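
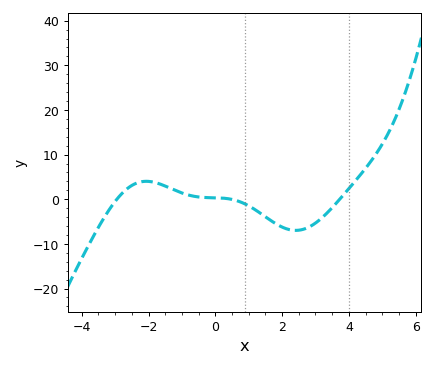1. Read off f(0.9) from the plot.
-1.08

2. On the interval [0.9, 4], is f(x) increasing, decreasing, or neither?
neither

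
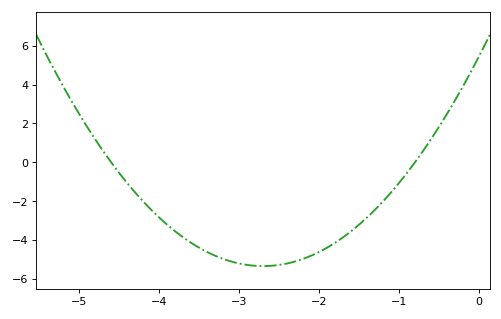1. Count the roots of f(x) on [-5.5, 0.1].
2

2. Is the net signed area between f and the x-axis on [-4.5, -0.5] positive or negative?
negative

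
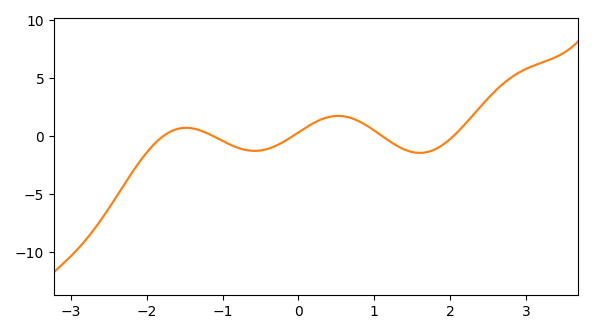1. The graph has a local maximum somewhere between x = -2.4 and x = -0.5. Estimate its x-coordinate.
-1.48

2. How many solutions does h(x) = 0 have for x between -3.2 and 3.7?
5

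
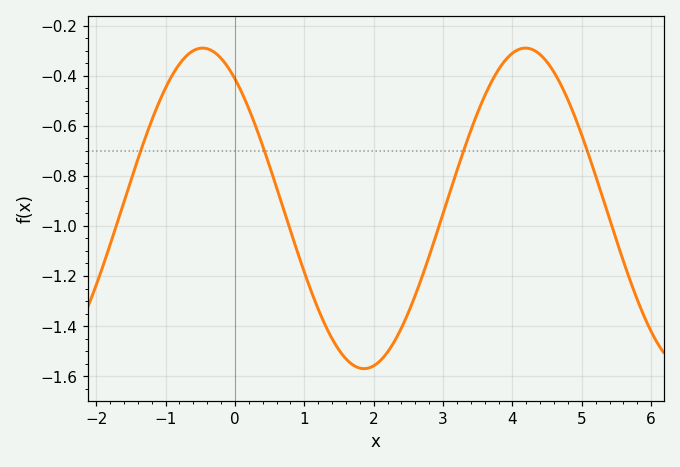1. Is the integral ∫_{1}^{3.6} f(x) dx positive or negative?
negative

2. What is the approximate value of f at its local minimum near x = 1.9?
-1.56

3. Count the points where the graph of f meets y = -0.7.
4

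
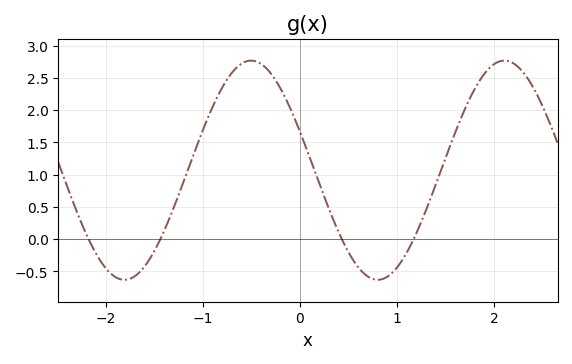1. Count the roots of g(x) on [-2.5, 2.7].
4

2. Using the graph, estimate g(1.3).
0.457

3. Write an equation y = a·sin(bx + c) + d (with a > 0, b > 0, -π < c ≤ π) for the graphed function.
y = 1.7sin(2.41x + 2.78) + 1.07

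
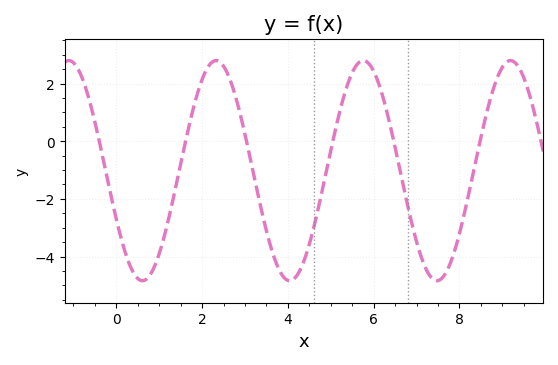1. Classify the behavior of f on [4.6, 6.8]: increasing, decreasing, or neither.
neither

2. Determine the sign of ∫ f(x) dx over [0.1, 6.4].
negative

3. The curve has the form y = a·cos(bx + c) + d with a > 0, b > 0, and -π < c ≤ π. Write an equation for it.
y = 3.82cos(1.83x + 2.03) - 1.02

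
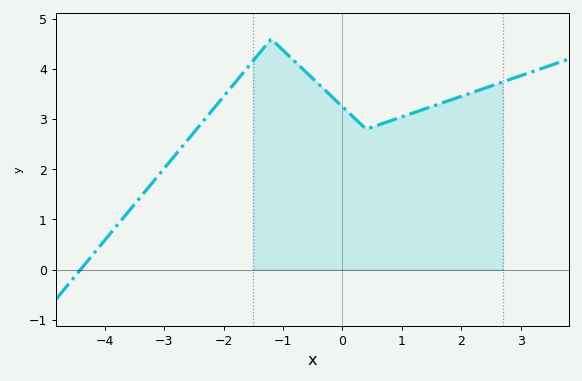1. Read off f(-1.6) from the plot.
4.03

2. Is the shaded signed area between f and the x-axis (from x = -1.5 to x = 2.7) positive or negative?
positive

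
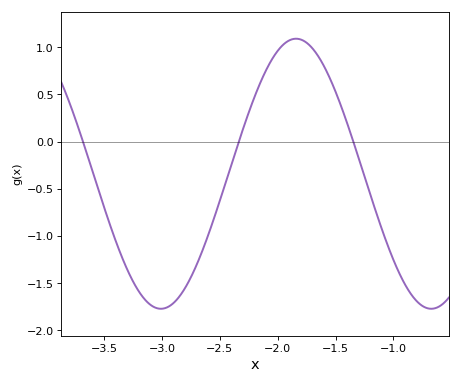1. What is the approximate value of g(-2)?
0.962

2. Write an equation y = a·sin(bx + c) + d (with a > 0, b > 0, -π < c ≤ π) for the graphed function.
y = 1.43sin(2.69x + 0.242) - 0.34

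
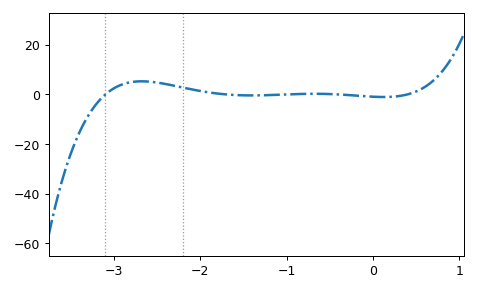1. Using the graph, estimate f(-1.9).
0.812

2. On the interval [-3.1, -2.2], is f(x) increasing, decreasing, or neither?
neither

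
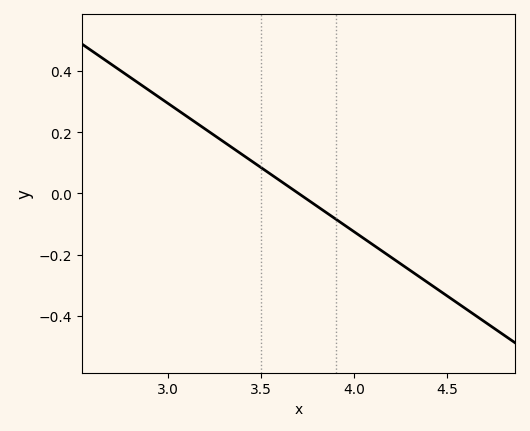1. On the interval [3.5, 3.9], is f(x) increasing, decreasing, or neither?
decreasing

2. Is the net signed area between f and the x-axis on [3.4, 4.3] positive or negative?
negative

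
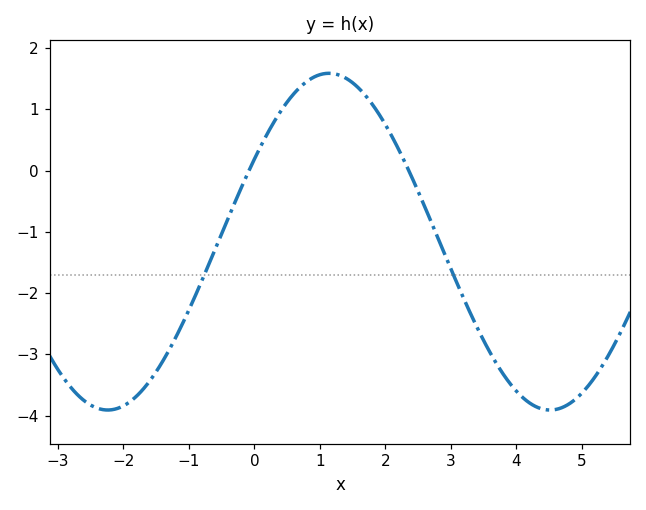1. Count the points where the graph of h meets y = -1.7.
2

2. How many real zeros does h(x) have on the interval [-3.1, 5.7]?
2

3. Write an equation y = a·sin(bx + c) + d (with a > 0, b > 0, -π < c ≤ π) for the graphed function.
y = 2.75sin(0.93x + 0.512) - 1.16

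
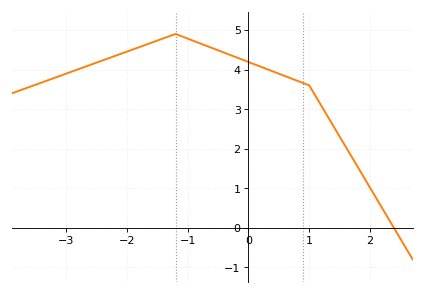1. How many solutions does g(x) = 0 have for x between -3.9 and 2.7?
1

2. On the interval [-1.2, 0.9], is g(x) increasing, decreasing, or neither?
decreasing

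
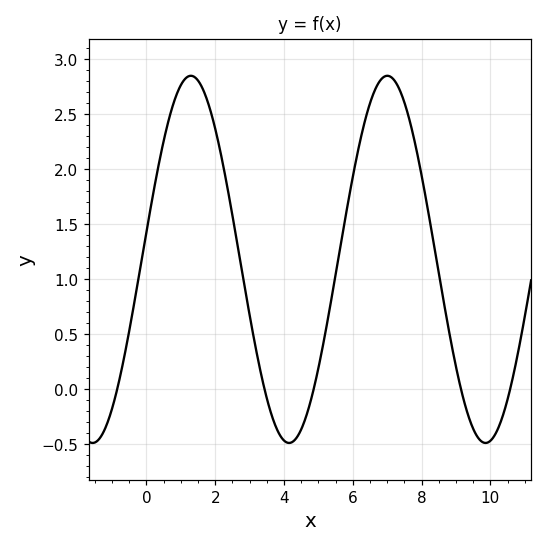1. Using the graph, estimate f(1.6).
2.75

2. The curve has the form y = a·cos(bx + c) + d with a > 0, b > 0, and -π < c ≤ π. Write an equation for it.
y = 1.67cos(1.1x - 1.4) + 1.18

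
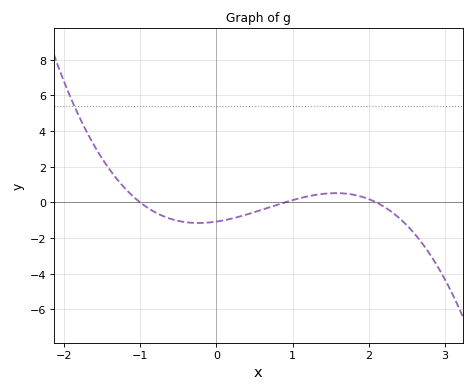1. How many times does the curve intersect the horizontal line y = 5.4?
1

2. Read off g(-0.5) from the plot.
-1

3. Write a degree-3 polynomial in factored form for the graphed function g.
y = -0.57(x + 1)(x - 0.9)(x - 2.1)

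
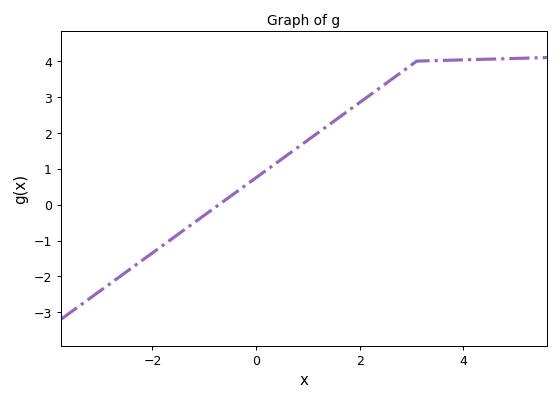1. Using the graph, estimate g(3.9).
4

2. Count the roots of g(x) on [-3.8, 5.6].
1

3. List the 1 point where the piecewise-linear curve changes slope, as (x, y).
(3.1, 4)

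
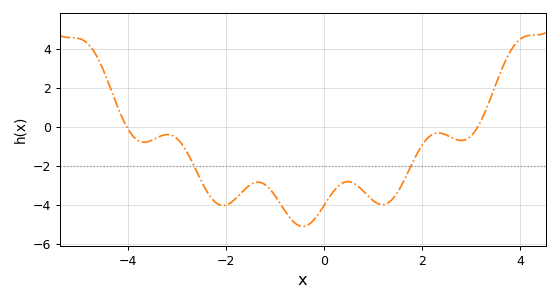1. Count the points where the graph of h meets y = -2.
2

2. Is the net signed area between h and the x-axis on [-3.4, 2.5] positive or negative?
negative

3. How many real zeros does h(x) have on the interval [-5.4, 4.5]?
2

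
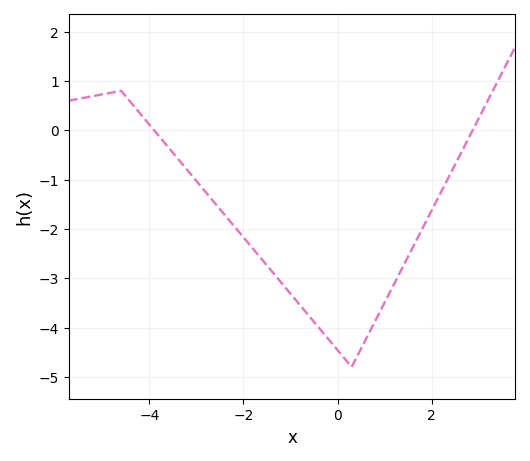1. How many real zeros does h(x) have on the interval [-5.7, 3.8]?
2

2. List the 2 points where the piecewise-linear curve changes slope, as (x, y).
(-4.6, 0.8); (0.3, -4.8)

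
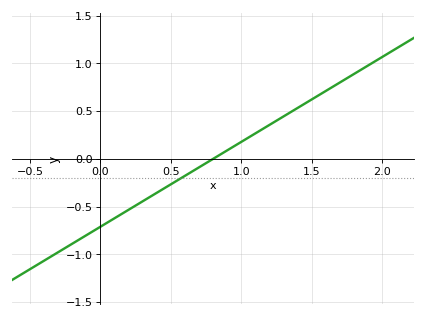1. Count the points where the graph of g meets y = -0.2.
1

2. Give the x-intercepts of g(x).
0.8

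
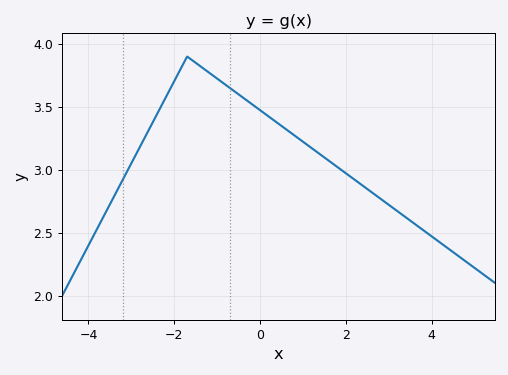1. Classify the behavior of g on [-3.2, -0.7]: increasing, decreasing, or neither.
neither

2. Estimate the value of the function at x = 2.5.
2.85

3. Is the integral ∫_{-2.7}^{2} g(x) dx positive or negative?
positive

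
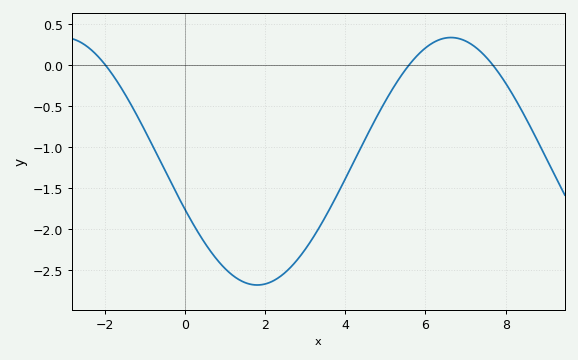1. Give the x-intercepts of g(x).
-1.98, 5.58, 7.69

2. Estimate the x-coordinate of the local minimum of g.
1.8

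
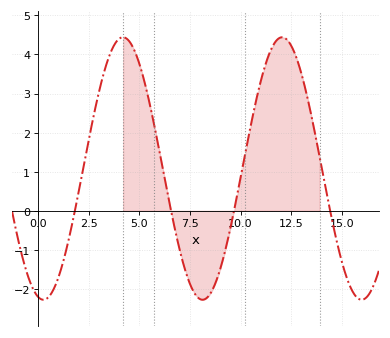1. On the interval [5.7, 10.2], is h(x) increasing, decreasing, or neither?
neither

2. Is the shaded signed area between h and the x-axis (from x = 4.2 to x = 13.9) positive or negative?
positive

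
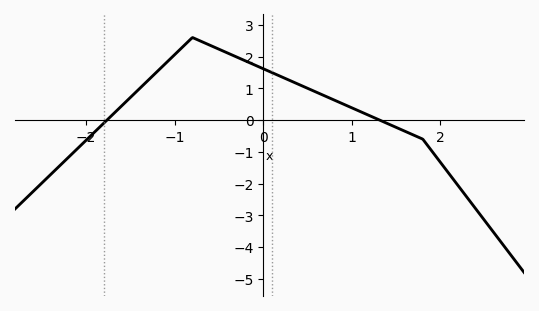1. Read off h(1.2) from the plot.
0.138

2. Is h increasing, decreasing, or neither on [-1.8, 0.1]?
neither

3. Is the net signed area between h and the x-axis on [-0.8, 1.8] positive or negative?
positive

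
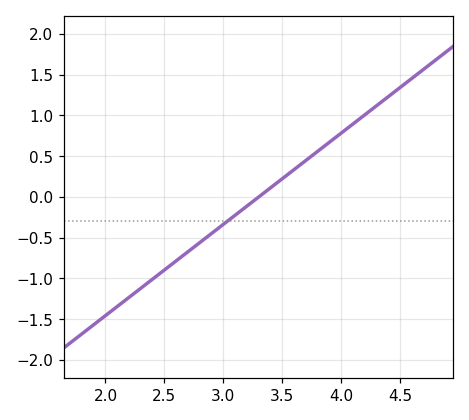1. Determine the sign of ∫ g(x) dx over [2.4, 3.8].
negative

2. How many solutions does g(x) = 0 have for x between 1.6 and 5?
1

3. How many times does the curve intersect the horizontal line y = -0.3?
1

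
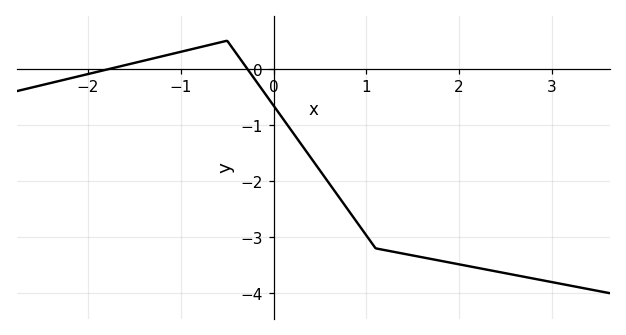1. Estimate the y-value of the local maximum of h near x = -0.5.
0.499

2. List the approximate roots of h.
-1.76, -0.284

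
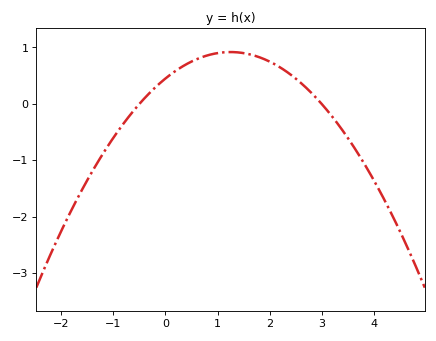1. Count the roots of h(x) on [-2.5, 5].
2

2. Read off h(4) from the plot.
-1.3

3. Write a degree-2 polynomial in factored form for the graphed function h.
y = -0.3(x + 0.5)(x - 3)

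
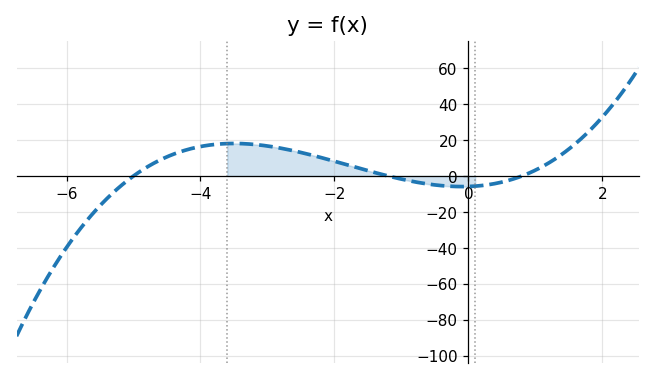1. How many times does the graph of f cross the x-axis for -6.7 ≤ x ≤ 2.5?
3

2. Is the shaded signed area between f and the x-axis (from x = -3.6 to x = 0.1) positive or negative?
positive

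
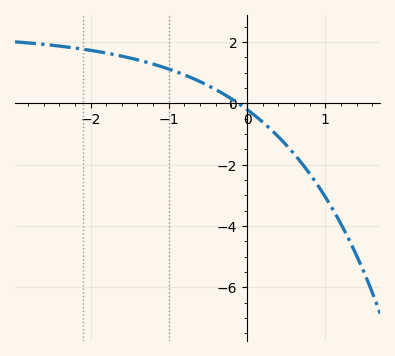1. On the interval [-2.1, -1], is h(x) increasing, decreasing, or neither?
decreasing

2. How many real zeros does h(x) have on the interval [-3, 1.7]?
1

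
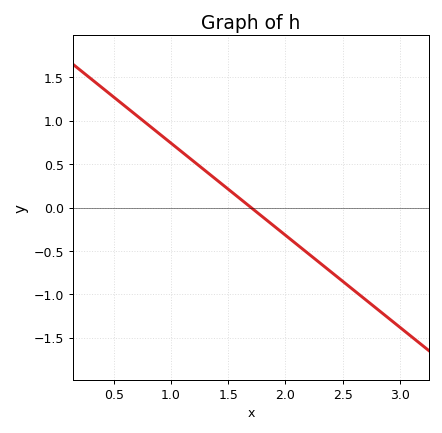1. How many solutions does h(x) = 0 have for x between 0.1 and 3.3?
1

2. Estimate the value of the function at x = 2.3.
-0.65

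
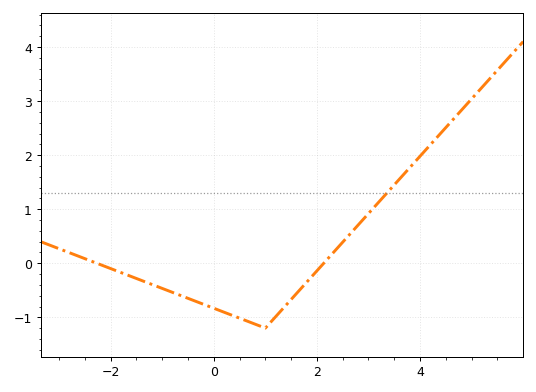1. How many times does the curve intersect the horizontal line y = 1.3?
1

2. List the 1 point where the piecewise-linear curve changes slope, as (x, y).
(1, -1.2)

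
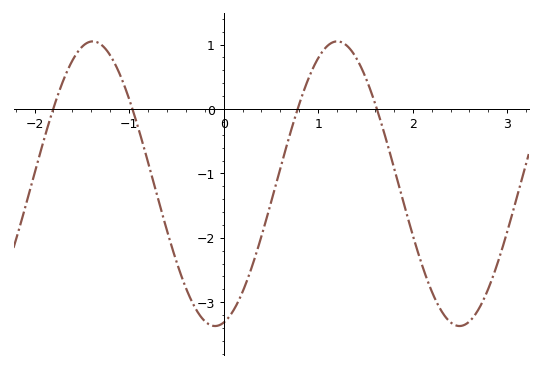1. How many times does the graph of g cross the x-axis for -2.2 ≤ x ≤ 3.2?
4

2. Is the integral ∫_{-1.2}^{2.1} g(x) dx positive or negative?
negative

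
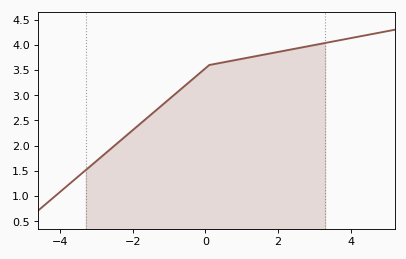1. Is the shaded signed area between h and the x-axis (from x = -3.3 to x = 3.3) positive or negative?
positive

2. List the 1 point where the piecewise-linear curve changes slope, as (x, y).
(0.1, 3.6)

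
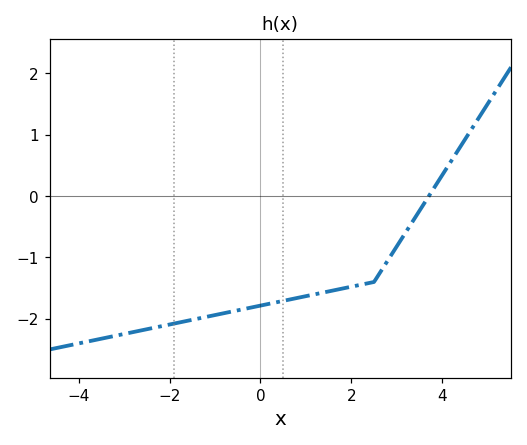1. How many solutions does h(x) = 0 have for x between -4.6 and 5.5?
1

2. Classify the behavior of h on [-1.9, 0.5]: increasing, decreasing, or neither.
increasing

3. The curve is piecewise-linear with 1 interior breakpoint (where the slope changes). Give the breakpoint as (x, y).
(2.5, -1.4)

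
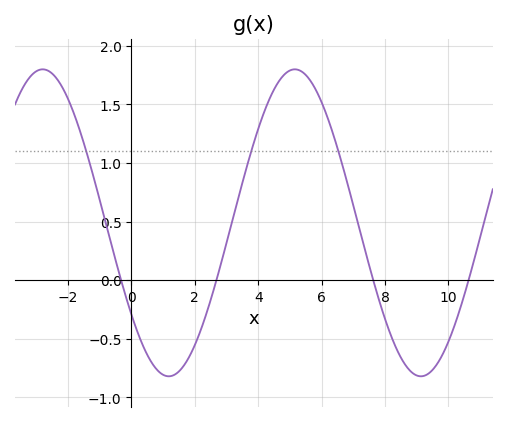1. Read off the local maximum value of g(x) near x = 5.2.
1.8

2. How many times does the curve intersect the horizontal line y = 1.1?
3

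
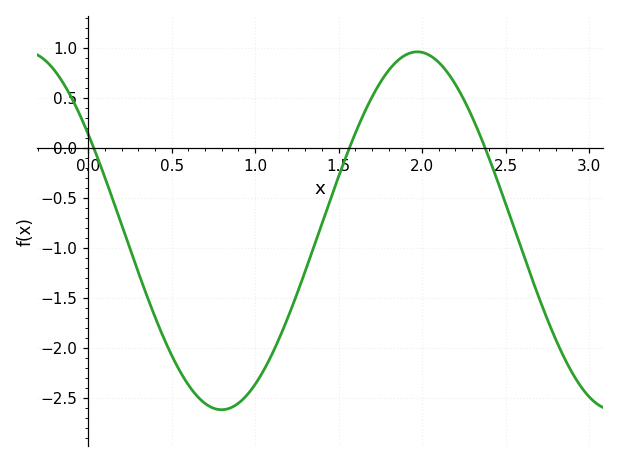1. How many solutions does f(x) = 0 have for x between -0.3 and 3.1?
3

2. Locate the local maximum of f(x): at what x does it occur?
1.95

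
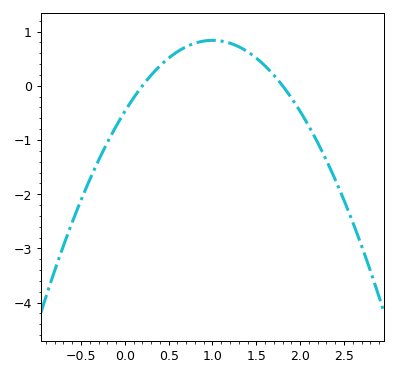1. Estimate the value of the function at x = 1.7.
0.197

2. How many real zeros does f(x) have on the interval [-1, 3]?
2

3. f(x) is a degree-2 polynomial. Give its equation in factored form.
y = -1.31(x - 0.2)(x - 1.8)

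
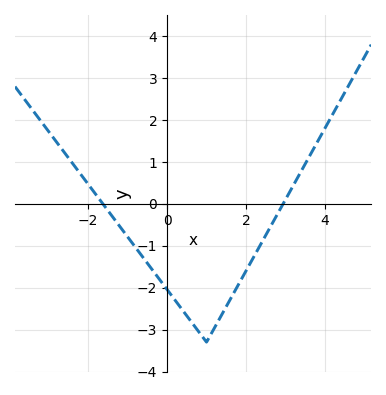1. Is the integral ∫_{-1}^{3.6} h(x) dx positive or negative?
negative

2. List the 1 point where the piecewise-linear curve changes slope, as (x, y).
(1, -3.3)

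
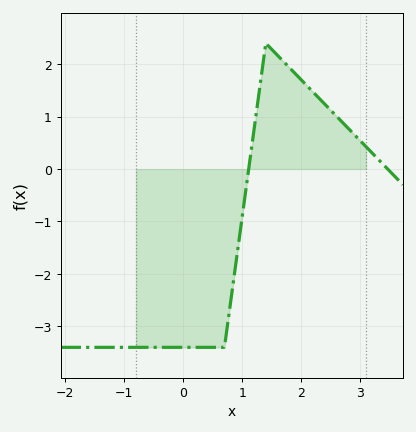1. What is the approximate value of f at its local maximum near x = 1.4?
2.4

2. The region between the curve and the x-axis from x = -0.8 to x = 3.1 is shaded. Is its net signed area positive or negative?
negative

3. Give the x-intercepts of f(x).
1.1, 3.5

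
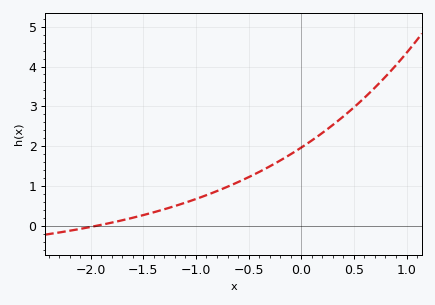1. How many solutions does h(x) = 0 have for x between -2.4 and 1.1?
1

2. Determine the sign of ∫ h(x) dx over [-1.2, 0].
positive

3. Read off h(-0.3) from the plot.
1.5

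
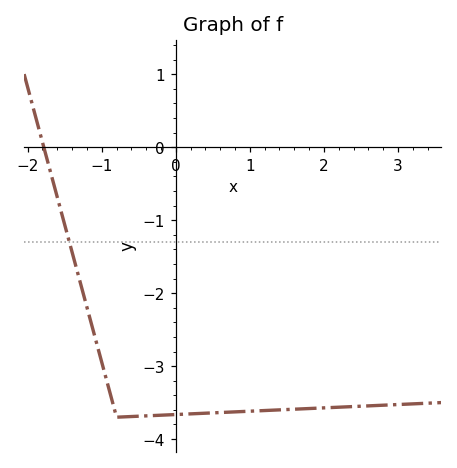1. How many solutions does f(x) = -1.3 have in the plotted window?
1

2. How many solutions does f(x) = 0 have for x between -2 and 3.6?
1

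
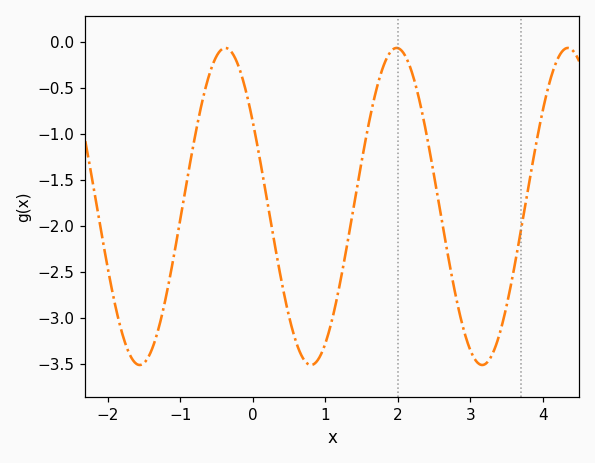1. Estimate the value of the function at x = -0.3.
-0.1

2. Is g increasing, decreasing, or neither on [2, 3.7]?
neither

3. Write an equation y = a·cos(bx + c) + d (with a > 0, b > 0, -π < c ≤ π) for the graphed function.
y = 1.72cos(2.7x + 1) - 1.79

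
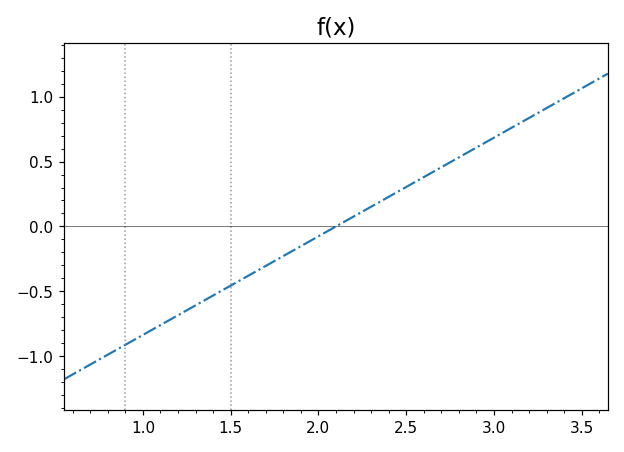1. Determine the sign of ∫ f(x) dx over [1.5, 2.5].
negative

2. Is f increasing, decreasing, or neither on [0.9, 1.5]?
increasing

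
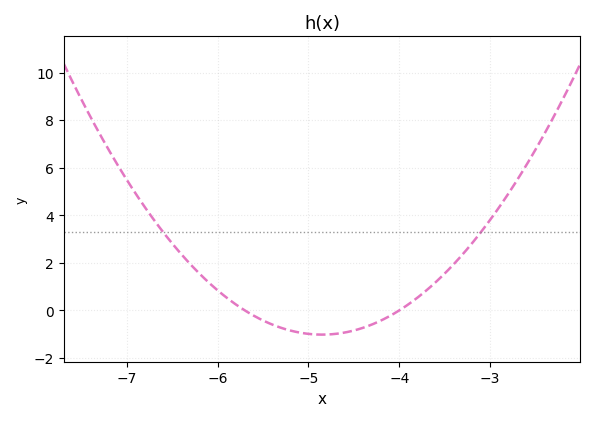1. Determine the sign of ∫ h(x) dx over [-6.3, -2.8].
positive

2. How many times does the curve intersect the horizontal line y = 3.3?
2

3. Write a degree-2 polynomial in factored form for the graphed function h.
y = 1.41(x + 5.7)(x + 4)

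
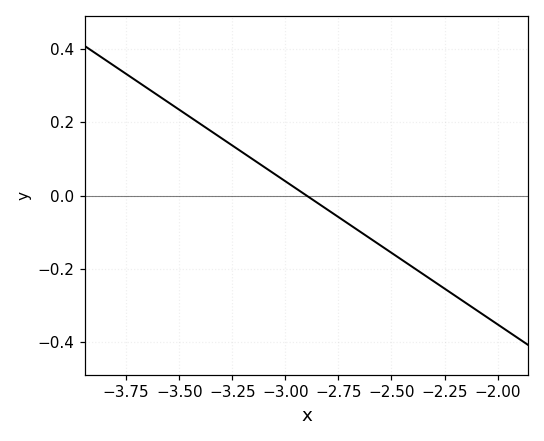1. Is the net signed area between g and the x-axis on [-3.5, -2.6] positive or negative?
positive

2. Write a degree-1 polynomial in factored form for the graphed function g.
y = -0.39(x + 2.9)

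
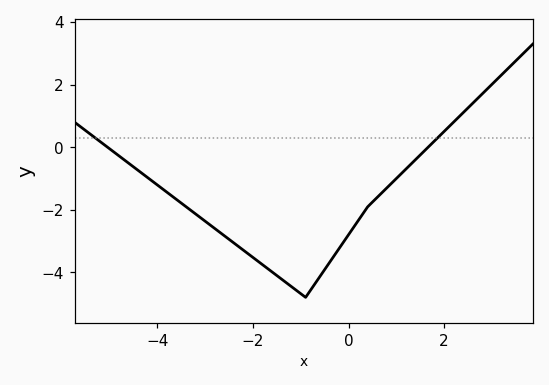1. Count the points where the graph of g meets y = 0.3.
2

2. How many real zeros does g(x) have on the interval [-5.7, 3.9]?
2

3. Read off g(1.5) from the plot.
-0.2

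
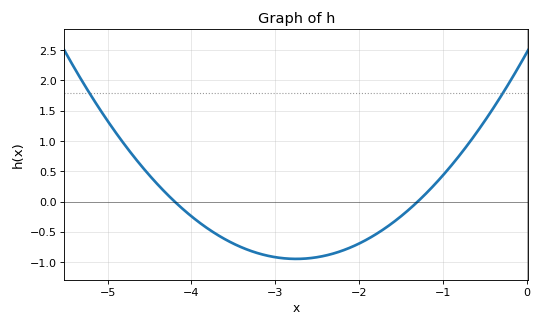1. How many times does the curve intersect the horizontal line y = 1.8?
2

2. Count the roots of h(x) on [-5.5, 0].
2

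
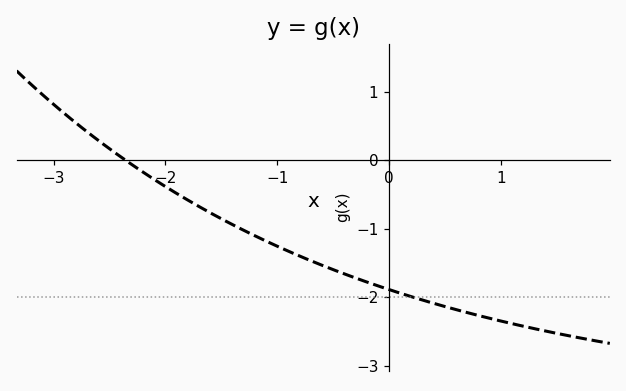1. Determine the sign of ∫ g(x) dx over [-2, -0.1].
negative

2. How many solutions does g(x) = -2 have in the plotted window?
1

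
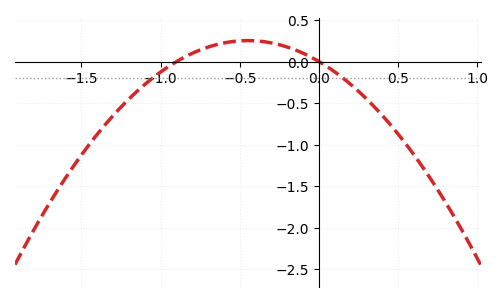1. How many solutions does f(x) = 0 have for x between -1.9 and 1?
2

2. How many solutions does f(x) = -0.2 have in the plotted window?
2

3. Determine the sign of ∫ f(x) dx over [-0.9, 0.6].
negative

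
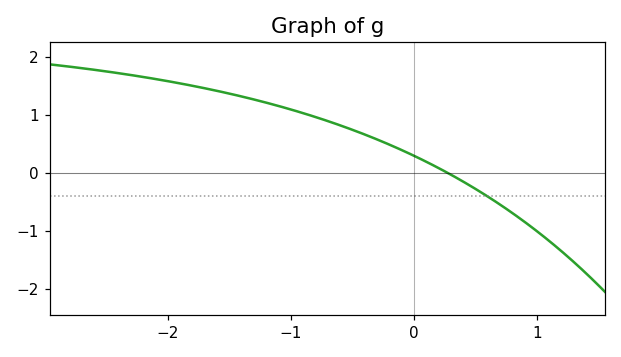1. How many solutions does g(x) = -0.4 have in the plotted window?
1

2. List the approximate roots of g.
0.277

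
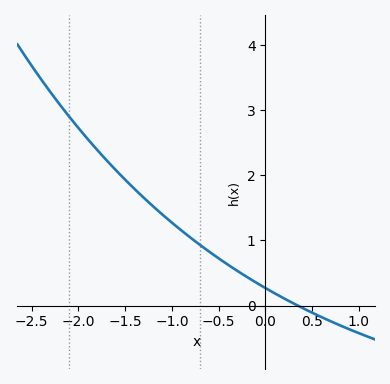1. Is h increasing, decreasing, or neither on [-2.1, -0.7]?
decreasing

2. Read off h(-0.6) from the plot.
0.827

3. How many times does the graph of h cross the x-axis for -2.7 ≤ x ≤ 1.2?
1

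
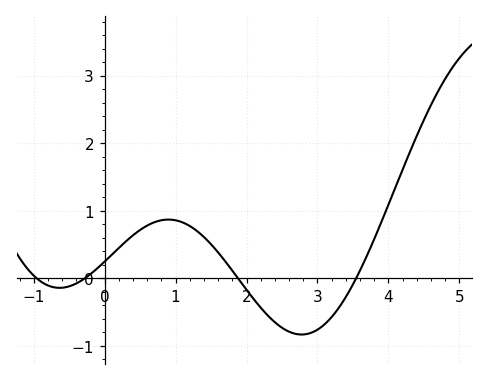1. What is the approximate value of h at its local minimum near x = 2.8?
-0.831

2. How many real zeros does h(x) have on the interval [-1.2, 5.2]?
4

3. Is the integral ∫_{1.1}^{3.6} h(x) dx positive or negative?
negative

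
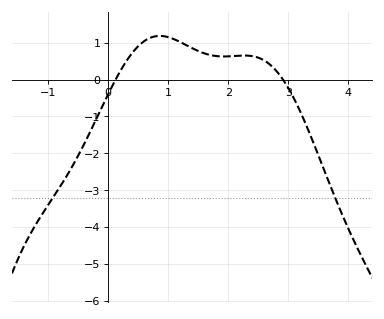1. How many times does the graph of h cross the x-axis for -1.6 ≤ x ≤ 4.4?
2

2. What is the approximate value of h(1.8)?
0.637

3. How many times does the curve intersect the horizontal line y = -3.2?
2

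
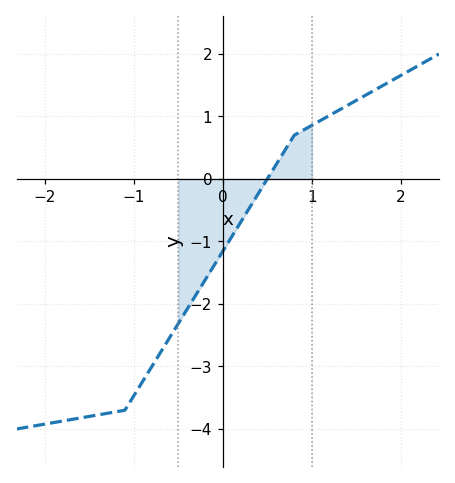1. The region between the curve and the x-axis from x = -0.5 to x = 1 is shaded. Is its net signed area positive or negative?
negative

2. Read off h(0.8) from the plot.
0.7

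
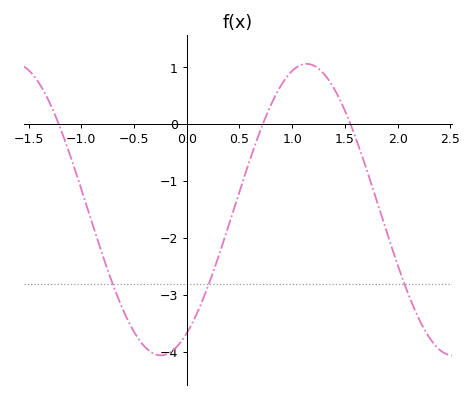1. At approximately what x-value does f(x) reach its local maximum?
1.1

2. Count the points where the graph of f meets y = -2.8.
3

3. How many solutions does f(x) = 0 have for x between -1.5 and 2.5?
3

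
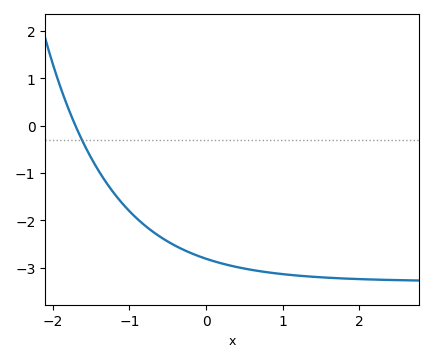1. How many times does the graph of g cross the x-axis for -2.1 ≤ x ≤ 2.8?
1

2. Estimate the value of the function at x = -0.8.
-2.1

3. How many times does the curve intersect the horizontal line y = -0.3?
1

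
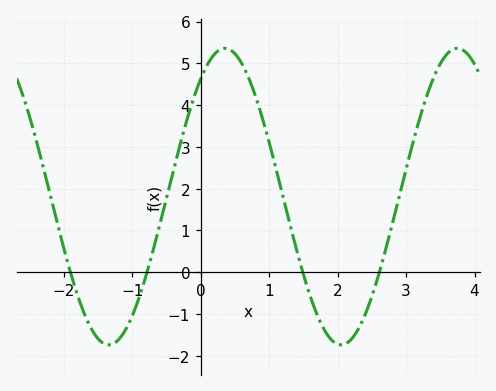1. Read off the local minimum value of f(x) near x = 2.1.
-1.7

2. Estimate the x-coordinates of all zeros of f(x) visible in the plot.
-1.9, -0.8, 1.5, 2.6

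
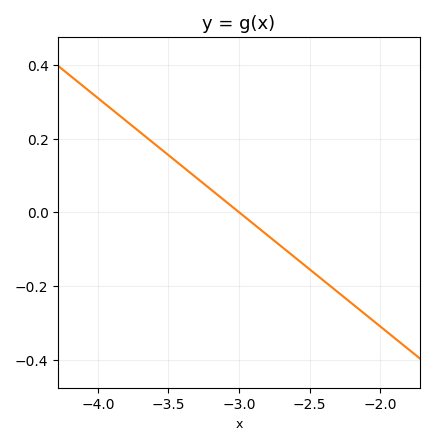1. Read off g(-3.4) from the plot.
0.124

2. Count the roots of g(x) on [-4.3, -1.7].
1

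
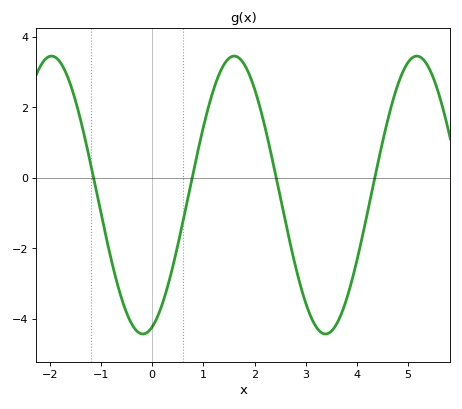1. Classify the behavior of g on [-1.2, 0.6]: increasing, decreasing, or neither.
neither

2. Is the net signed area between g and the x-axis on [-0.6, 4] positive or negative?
negative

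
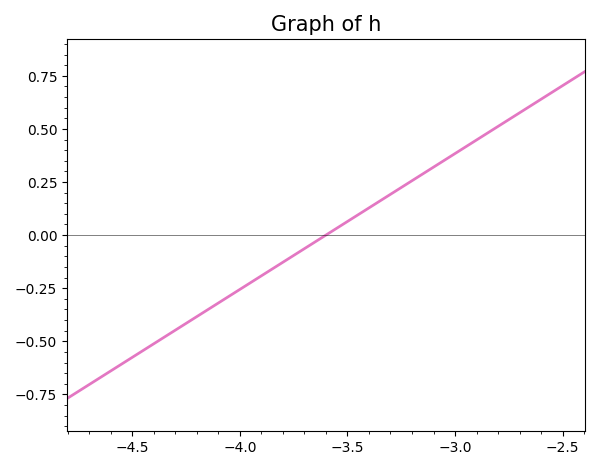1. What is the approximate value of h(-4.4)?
-0.512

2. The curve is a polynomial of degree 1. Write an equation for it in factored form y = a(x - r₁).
y = 0.64(x + 3.6)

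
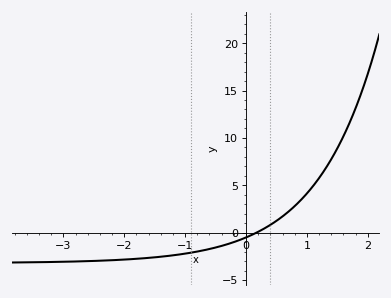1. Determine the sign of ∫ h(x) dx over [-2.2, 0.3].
negative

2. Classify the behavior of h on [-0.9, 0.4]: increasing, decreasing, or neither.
increasing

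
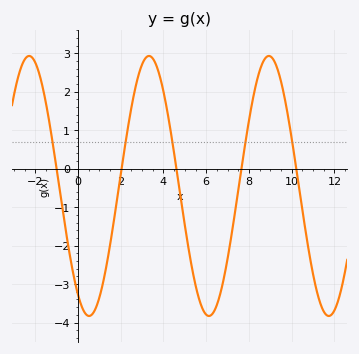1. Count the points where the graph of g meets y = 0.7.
5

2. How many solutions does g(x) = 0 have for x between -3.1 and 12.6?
5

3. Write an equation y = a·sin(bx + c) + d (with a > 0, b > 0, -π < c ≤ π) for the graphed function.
y = 3.38sin(1.1x - 2.1) - 0.45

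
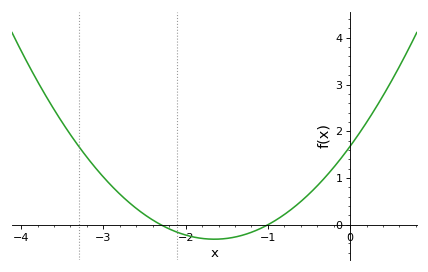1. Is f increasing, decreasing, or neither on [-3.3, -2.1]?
decreasing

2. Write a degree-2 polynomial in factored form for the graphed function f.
y = 0.73(x + 2.3)(x + 1)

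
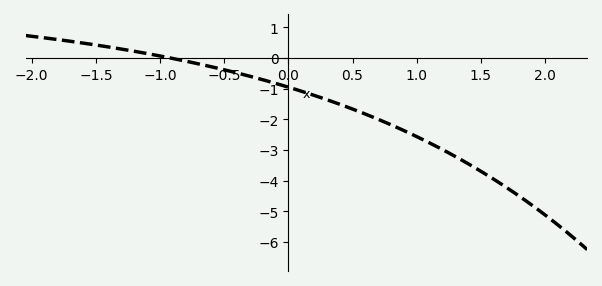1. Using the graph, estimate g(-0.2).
-0.707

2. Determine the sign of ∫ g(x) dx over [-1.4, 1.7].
negative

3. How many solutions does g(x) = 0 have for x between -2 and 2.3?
1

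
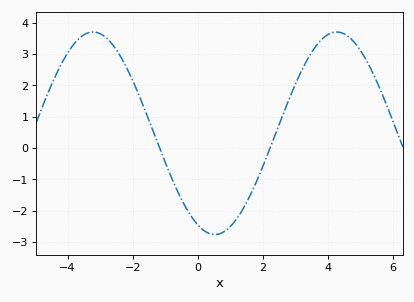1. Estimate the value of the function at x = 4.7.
3.48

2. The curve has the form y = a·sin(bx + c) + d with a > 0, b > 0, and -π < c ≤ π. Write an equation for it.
y = 3.23sin(0.84x - 2.01) + 0.47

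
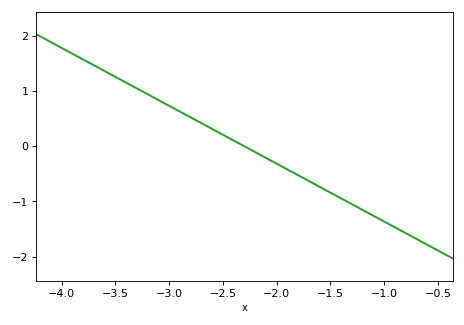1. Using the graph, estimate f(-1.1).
-1.26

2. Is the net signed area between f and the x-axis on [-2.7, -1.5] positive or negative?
negative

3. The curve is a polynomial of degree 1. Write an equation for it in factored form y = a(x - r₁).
y = -1.05(x + 2.3)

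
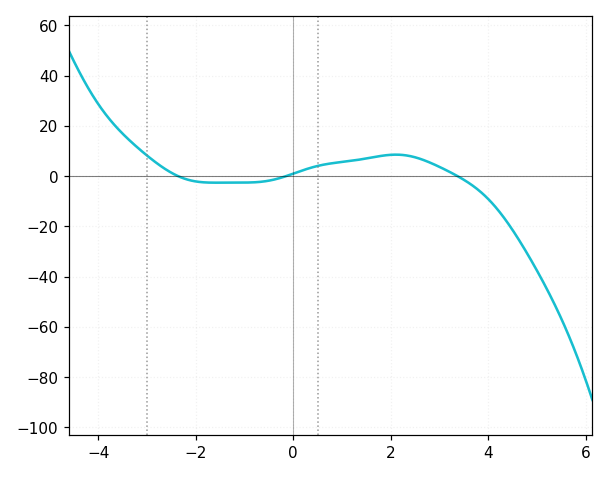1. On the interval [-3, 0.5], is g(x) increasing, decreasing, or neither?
neither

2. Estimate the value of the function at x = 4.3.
-16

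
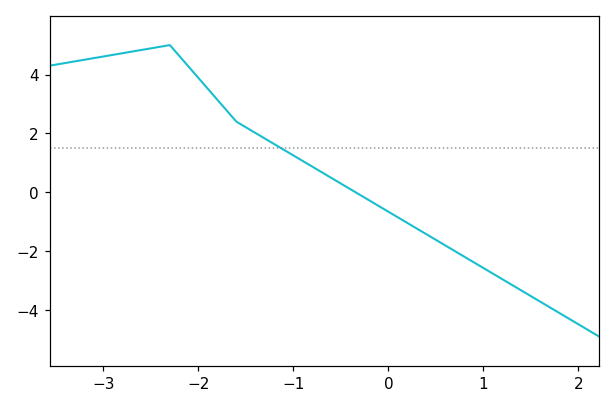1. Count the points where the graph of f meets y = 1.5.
1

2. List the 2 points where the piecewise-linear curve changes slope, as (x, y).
(-2.3, 5); (-1.6, 2.4)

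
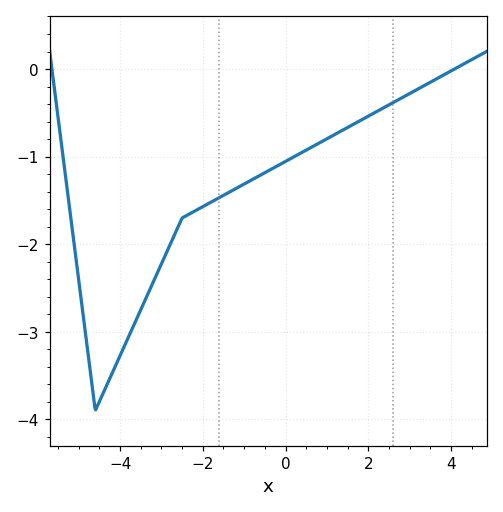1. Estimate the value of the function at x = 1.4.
-0.693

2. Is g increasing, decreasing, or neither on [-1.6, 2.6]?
increasing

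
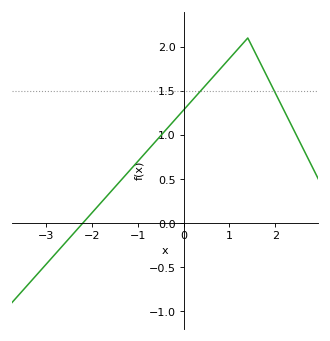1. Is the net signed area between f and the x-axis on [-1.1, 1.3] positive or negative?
positive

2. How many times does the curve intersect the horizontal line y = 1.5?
2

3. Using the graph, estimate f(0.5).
1.55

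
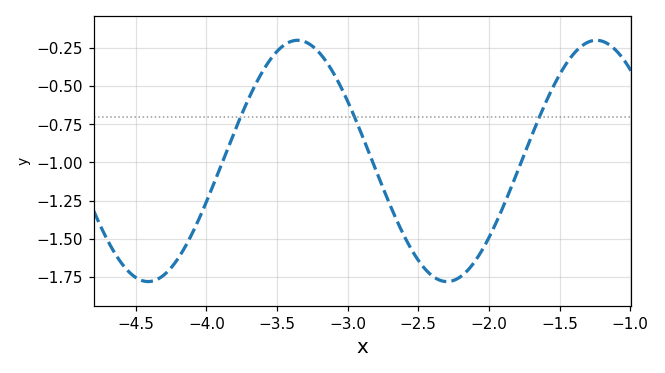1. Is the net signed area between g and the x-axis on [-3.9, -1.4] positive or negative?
negative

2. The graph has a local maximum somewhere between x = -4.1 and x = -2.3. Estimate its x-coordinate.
-3.35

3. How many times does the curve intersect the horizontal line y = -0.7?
3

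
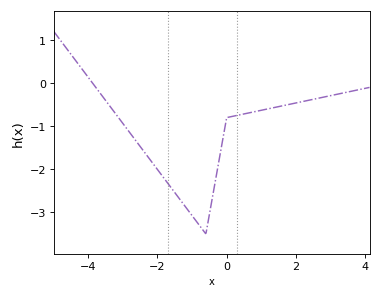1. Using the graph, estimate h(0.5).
-0.7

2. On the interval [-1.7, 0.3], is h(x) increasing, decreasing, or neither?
neither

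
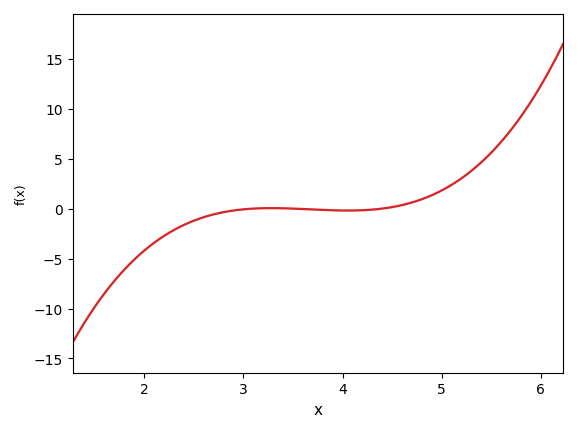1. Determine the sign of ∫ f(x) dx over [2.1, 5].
negative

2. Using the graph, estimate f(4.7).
0.5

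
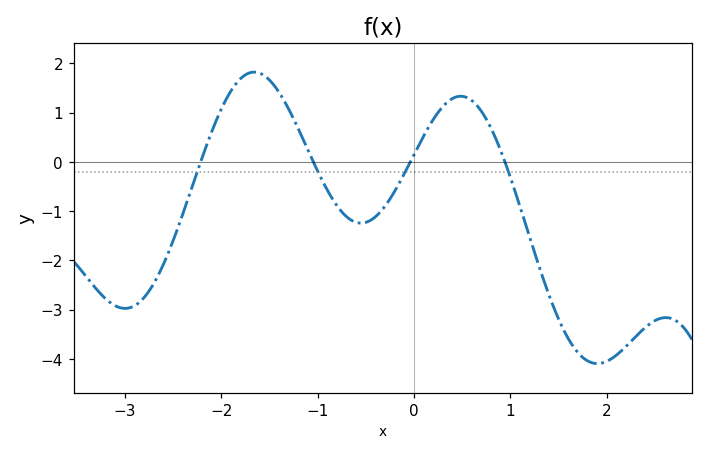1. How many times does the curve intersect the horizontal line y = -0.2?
4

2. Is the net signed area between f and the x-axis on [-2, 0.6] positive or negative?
positive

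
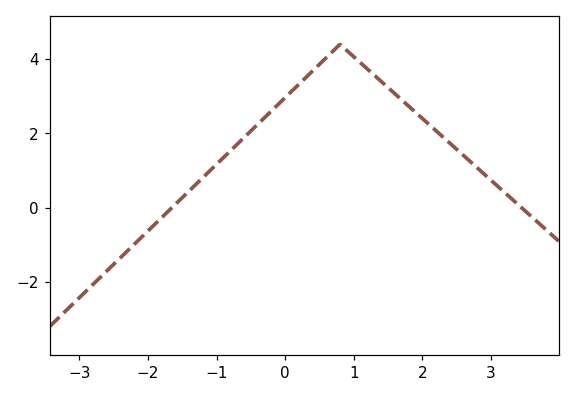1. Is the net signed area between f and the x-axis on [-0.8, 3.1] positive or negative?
positive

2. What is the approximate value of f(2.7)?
1.25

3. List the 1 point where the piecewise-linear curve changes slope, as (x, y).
(0.8, 4.4)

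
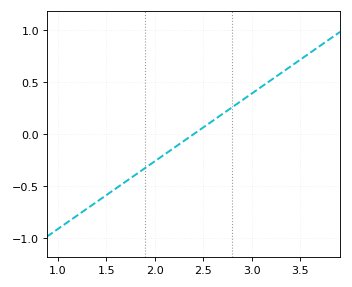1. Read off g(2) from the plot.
-0.26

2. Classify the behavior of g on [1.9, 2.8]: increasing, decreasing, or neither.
increasing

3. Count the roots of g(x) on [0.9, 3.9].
1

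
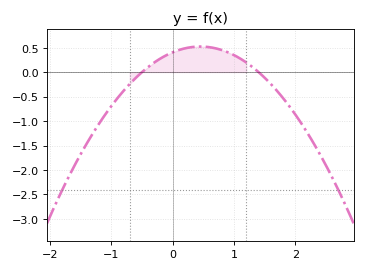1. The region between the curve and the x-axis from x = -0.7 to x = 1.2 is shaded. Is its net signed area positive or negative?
positive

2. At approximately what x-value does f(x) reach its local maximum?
0.4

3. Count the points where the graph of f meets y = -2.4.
2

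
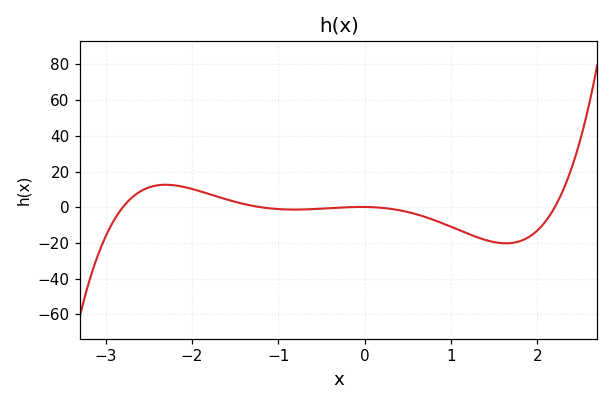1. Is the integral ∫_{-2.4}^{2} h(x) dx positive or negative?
negative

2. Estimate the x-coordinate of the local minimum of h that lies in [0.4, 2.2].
1.6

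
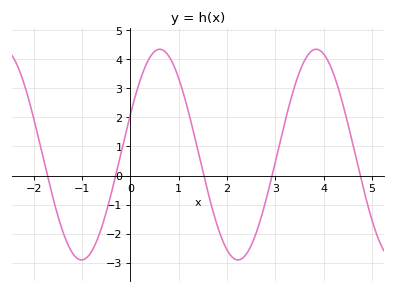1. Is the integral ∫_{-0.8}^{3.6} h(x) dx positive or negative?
positive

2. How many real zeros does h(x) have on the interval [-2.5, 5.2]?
5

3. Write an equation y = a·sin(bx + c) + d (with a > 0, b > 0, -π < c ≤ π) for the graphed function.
y = 3.62sin(1.9x + 0.39) + 0.72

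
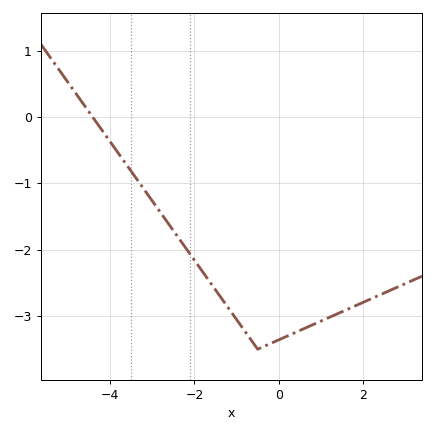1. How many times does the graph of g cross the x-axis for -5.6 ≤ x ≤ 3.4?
1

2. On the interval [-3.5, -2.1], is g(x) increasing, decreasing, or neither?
decreasing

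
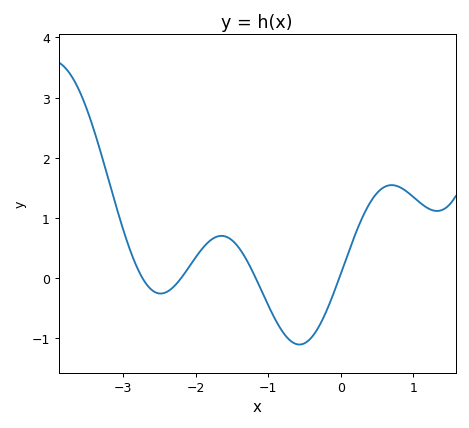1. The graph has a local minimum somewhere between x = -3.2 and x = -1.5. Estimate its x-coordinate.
-2.5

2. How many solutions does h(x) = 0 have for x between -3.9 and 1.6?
4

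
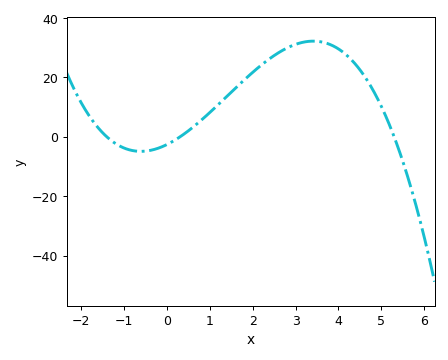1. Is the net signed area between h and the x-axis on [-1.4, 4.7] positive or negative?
positive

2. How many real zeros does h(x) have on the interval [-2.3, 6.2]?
3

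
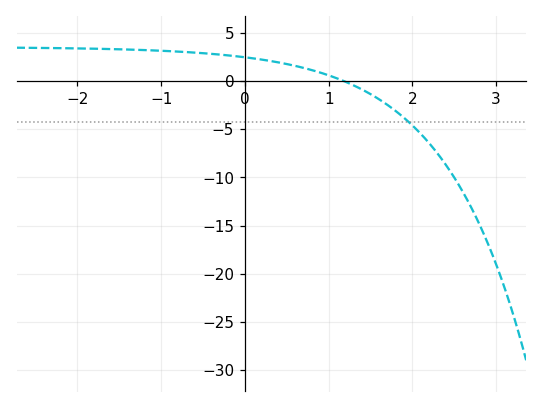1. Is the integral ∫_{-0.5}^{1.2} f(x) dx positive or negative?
positive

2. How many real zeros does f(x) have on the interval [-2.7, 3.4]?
1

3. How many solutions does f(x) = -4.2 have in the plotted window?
1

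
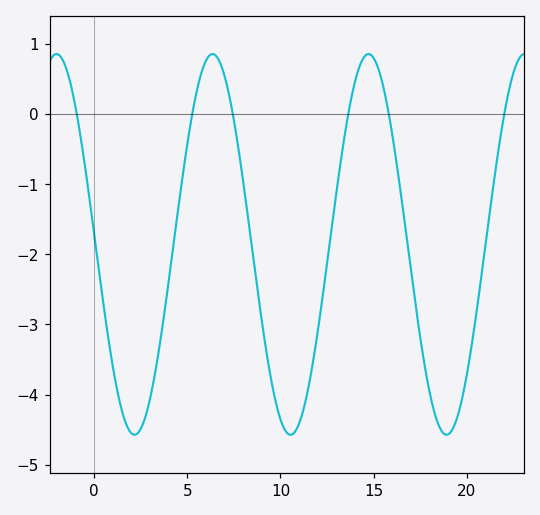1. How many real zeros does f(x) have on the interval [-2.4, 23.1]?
6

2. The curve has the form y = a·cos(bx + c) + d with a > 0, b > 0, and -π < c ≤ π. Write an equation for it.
y = 2.71cos(0.75x + 1.52) - 1.86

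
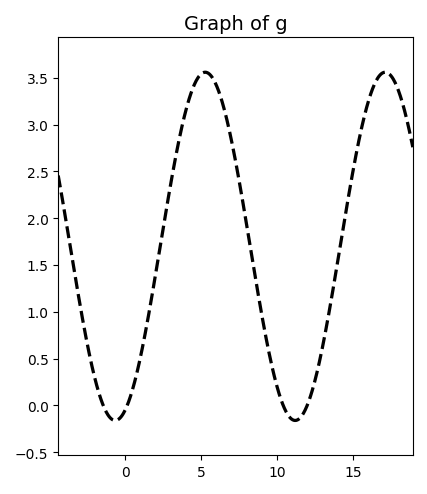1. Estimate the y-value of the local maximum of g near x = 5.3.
3.56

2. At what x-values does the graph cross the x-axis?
-1.47, 0.111, 10.4, 12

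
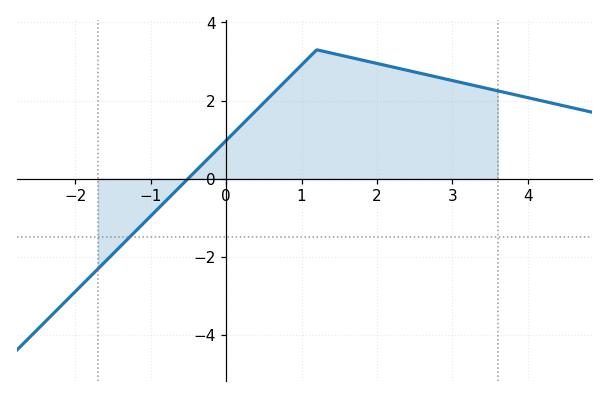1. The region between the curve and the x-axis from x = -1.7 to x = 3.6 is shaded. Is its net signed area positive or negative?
positive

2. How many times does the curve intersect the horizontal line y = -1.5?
1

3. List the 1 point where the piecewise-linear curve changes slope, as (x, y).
(1.2, 3.3)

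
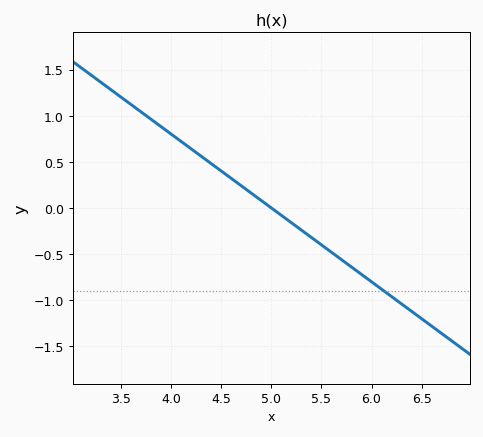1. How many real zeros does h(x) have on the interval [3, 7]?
1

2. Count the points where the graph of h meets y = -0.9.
1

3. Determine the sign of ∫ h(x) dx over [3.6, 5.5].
positive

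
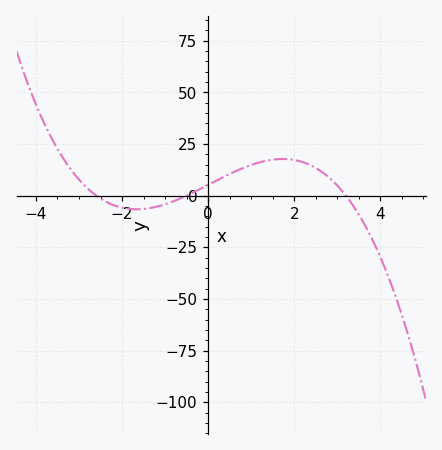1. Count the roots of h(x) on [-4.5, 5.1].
3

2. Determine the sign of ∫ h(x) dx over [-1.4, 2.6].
positive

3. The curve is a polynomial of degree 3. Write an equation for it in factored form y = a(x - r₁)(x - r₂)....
y = -1.25(x + 2.6)(x + 0.5)(x - 3.2)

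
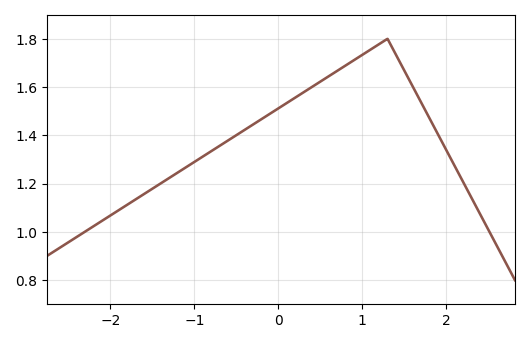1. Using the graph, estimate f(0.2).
1.56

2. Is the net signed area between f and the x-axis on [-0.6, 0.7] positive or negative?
positive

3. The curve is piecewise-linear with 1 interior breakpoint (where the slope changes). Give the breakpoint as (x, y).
(1.3, 1.8)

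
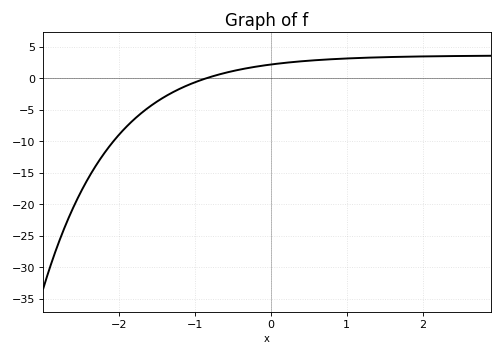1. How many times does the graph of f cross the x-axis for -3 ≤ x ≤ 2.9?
1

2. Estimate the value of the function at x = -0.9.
-0.163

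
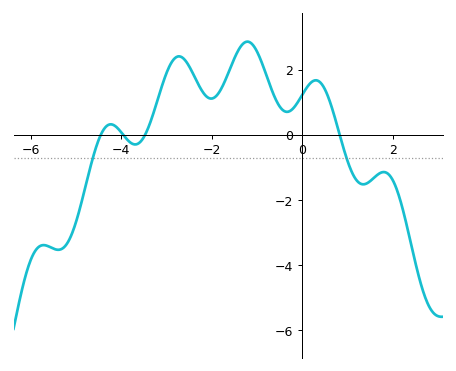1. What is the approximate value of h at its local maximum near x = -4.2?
0.323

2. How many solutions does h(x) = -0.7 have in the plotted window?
2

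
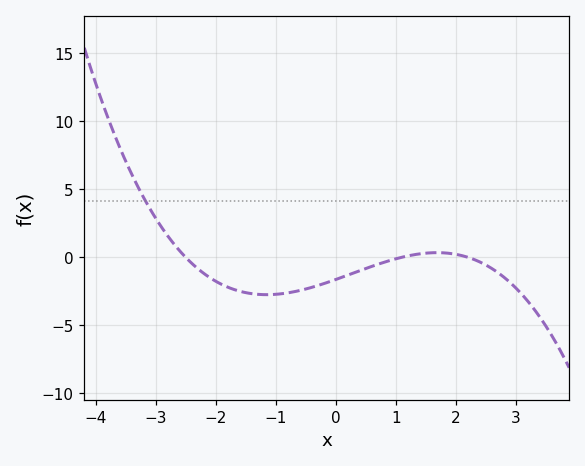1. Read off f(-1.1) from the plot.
-2.5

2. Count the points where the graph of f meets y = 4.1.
1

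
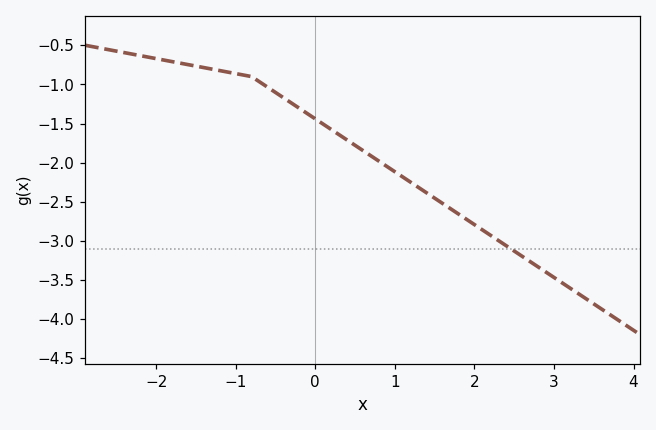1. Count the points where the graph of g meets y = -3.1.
1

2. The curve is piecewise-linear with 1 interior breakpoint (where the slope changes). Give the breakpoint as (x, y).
(-0.8, -0.9)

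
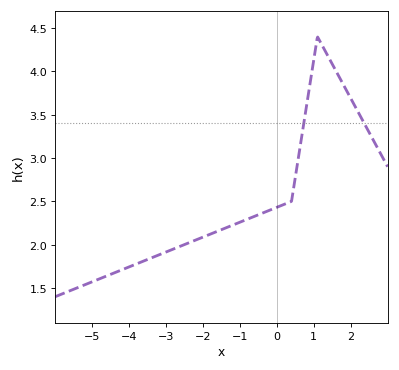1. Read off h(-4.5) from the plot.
1.65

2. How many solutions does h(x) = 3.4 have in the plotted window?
2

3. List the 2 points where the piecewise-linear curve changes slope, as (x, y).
(0.4, 2.5); (1.1, 4.4)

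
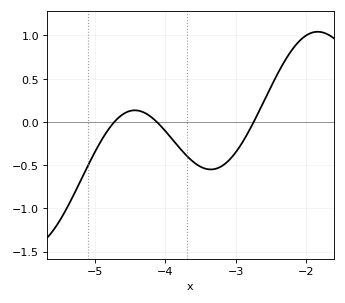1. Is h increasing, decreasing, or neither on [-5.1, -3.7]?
neither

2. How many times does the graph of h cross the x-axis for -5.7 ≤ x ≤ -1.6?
3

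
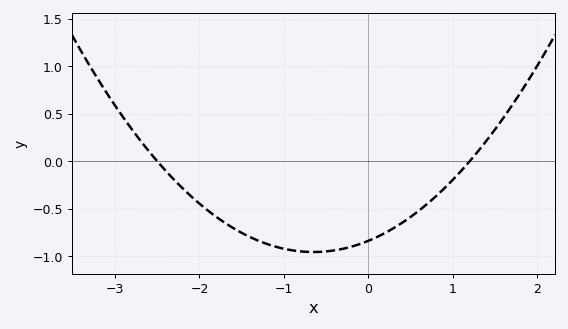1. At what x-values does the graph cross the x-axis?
-2.5, 1.2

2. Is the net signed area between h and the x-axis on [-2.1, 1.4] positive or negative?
negative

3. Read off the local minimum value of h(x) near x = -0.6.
-0.958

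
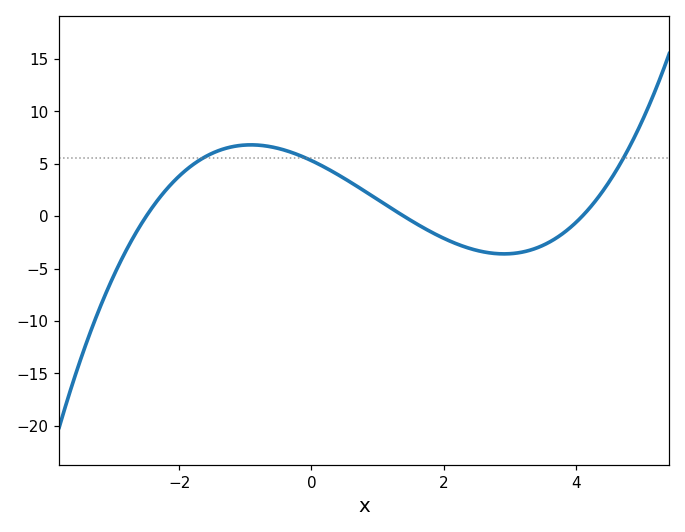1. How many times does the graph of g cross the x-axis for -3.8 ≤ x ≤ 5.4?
3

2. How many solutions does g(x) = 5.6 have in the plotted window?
3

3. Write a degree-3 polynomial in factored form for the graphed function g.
y = 0.37(x + 2.5)(x - 1.4)(x - 4.1)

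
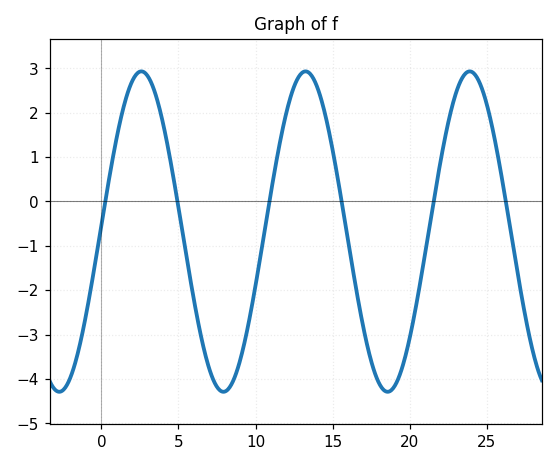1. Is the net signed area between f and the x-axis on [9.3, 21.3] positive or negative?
negative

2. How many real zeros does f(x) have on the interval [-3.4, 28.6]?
6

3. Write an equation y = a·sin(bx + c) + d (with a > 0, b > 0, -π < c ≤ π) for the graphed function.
y = 3.61sin(0.59x + 0.04) - 0.68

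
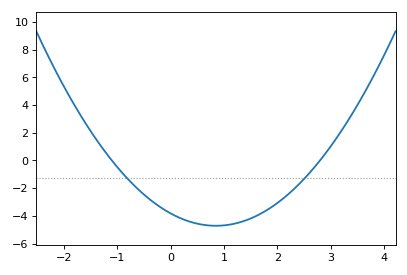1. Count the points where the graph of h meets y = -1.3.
2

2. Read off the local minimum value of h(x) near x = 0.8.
-4.8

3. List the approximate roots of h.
-1.1, 2.8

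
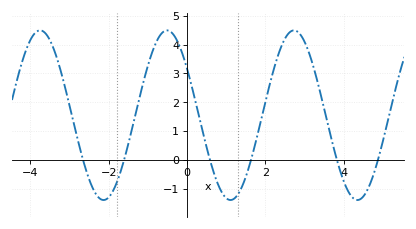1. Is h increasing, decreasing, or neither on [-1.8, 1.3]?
neither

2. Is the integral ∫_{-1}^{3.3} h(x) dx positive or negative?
positive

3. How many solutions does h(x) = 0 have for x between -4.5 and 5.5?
6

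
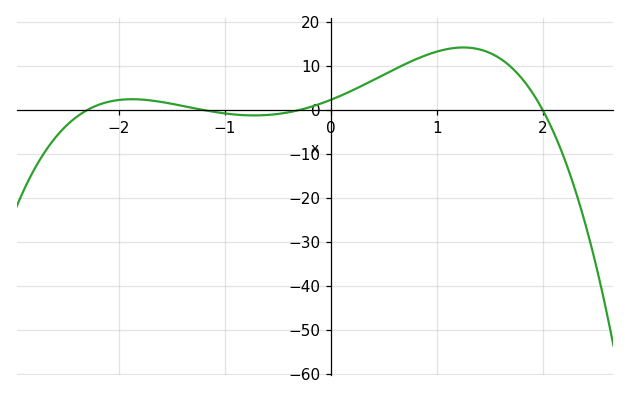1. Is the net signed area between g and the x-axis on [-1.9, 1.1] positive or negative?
positive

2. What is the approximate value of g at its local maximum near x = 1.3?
14.3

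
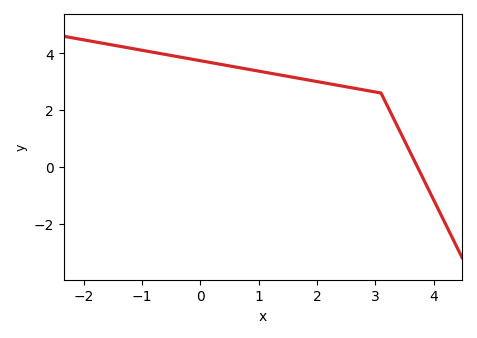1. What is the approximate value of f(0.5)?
3.6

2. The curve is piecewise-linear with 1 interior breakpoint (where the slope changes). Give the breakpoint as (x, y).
(3.1, 2.6)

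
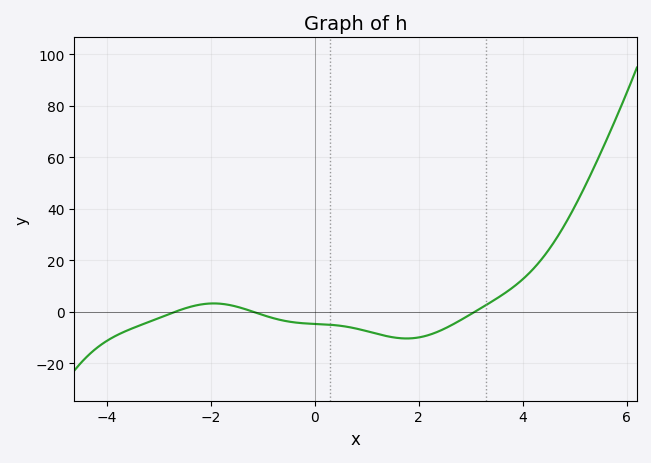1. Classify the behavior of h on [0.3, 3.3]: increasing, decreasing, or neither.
neither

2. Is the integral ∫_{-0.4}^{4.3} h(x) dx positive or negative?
negative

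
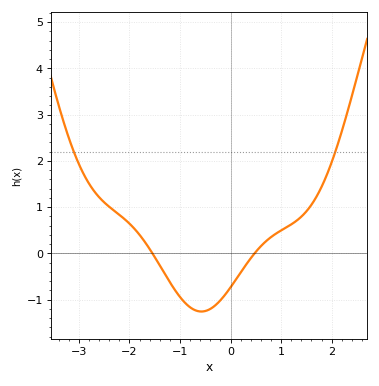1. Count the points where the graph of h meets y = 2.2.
2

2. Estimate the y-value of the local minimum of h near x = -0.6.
-1.26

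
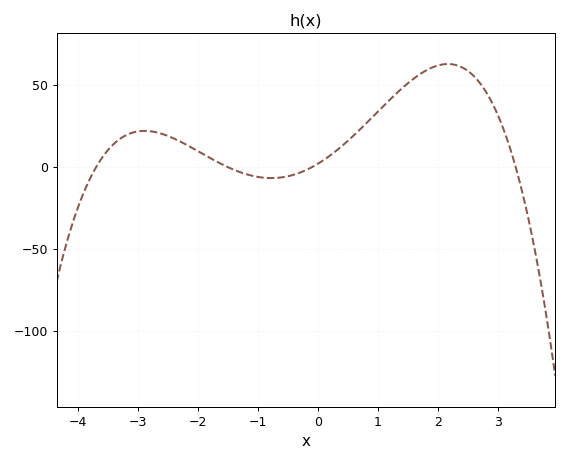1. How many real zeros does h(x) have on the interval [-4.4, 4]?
4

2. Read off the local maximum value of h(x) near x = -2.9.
20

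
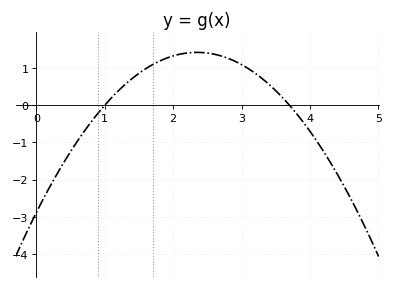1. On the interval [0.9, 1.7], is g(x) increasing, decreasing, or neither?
increasing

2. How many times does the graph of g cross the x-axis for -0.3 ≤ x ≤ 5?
2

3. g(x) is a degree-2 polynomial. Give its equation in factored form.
y = -0.78(x - 1)(x - 3.7)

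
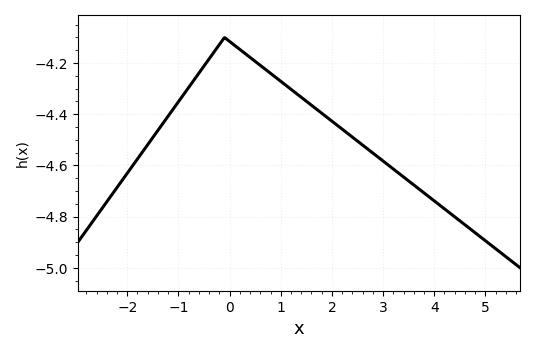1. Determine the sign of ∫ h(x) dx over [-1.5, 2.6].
negative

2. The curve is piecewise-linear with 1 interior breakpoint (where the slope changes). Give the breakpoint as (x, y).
(-0.1, -4.1)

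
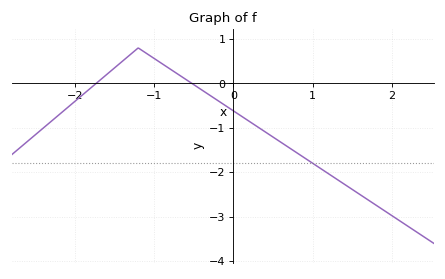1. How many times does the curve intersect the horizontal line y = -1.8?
1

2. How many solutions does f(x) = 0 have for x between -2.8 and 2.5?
2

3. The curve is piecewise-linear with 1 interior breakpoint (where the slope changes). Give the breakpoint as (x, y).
(-1.2, 0.8)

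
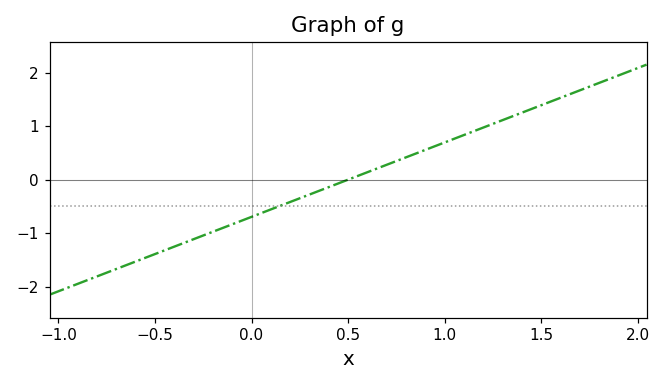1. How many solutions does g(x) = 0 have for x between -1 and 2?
1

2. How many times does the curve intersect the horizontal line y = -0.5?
1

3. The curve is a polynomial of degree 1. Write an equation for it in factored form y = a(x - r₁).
y = 1.39(x - 0.5)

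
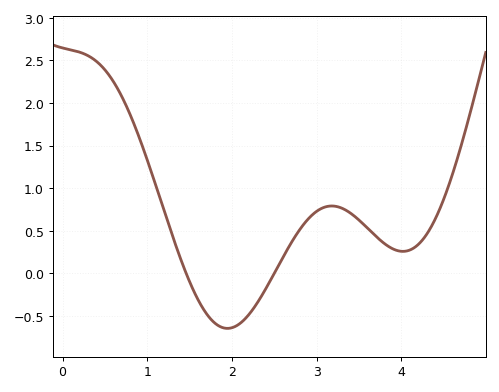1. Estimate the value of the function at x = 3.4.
0.707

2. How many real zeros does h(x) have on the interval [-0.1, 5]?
2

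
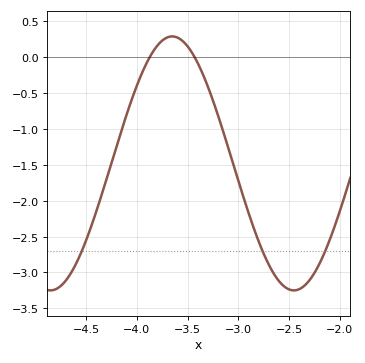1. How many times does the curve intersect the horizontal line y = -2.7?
3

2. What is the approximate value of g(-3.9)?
-0.05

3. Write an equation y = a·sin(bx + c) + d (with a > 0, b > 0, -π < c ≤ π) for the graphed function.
y = 1.77sin(2.6x - 1.4) - 1.48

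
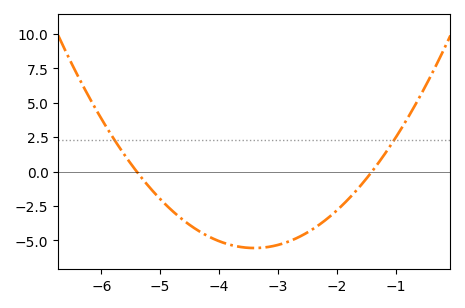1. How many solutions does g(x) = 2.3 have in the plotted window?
2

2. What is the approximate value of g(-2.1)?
-3.21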